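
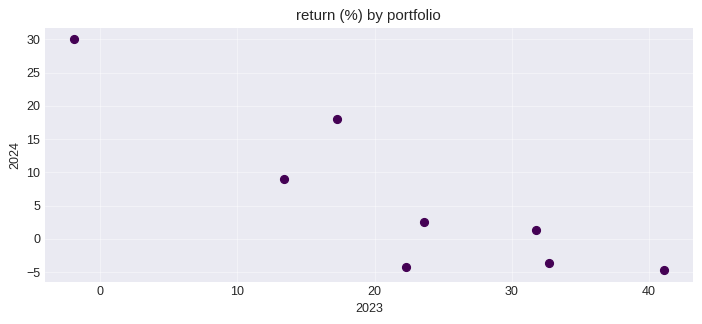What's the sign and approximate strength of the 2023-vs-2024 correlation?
negative, strong

Points are negatively correlated; strong (|r| ≈ 0.9).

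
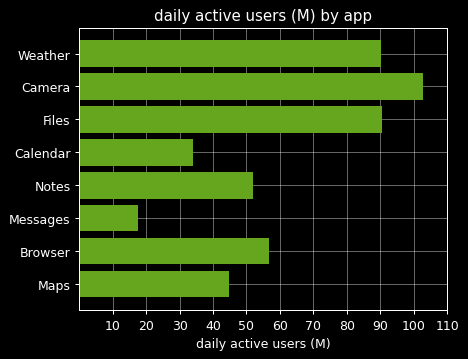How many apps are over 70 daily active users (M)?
3

Above 70: Weather, Camera, Files.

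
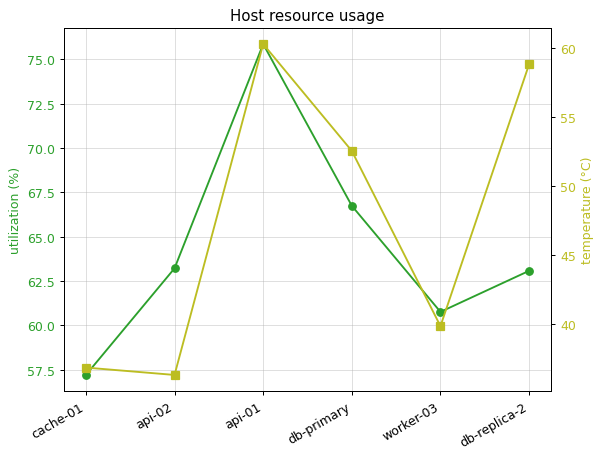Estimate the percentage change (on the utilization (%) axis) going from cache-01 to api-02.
≈ +10.3%

cache-01 ≈ 58, api-02 ≈ 64; (64 − 58) / 58 ≈ +10.3%.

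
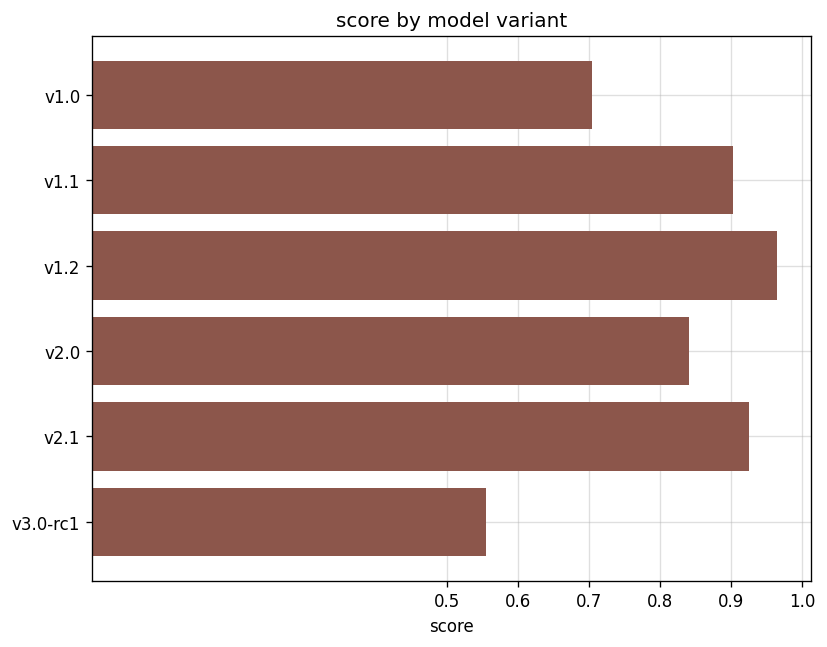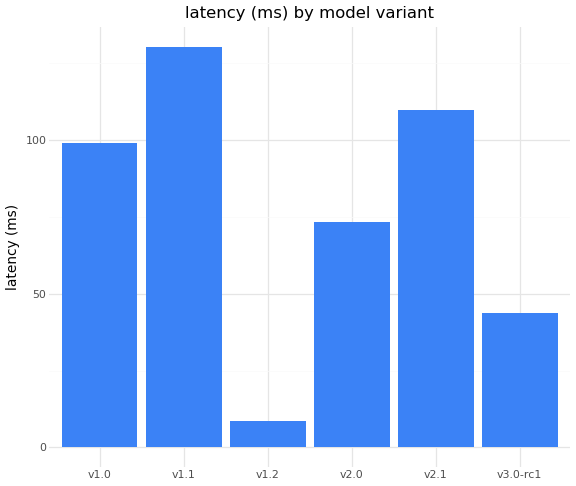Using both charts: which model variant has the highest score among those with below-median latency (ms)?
Chart 2 median latency (ms) ≈ 80; below-median model variants: v1.2, v2.0, v3.0-rc1. Among those, v1.2 has the highest score (≈ 1).

v1.2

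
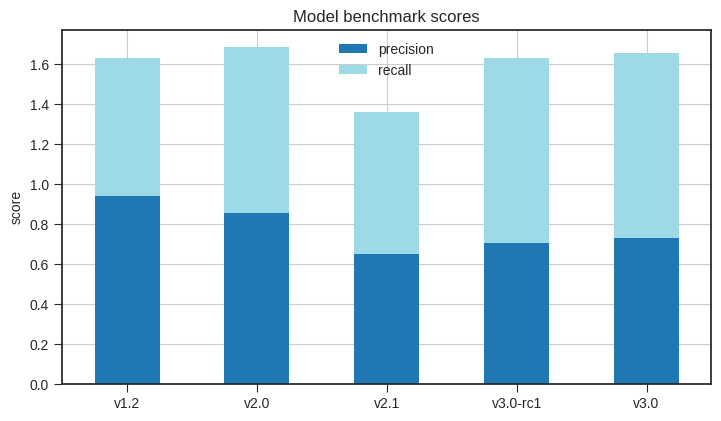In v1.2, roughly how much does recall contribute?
recall top ≈ 1.6, bottom ≈ 1.0; segment ≈ 0.6.

≈ 0.6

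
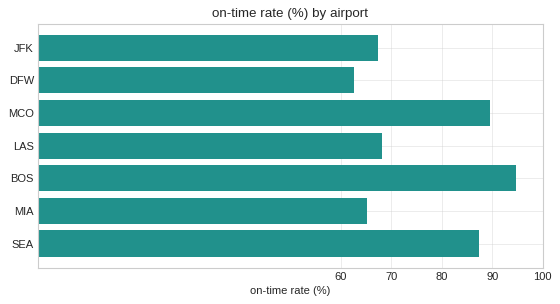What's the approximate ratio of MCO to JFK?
≈ 1.29×

MCO ≈ 90, JFK ≈ 70; 90/70 ≈ 1.29.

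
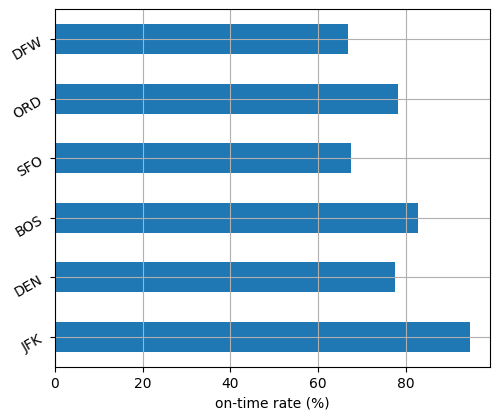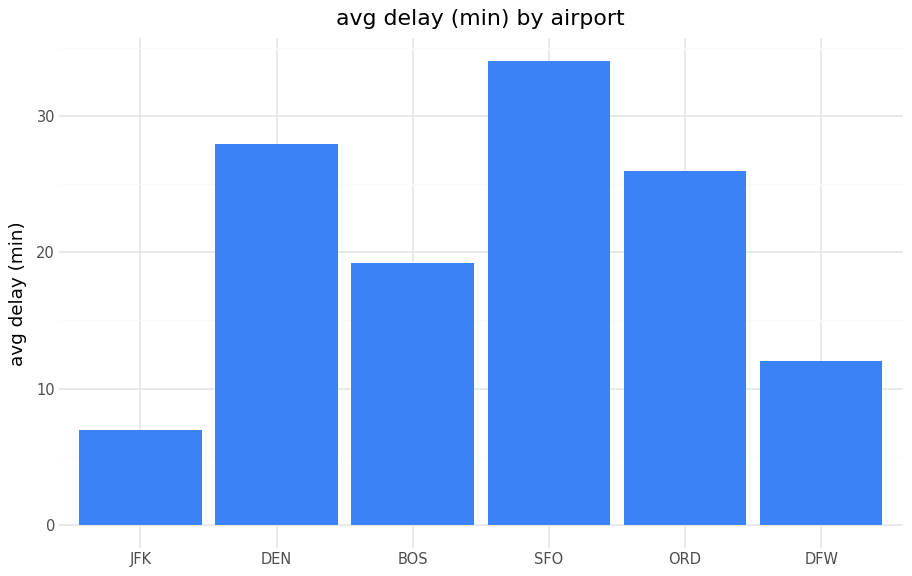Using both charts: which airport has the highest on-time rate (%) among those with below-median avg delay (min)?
JFK

Chart 2 median avg delay (min) ≈ 25; below-median airports: JFK, BOS, DFW. Among those, JFK has the highest on-time rate (%) (≈ 90).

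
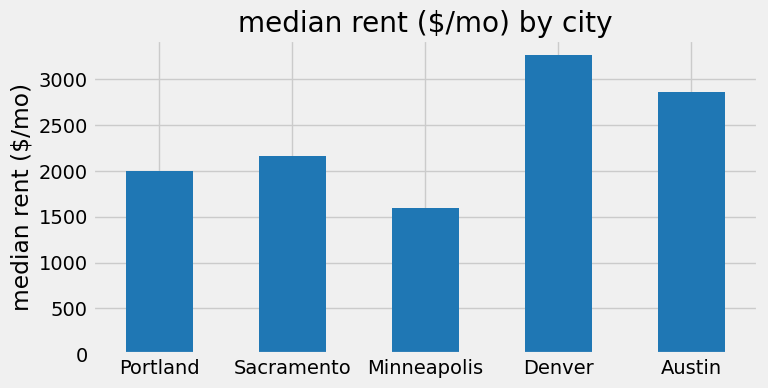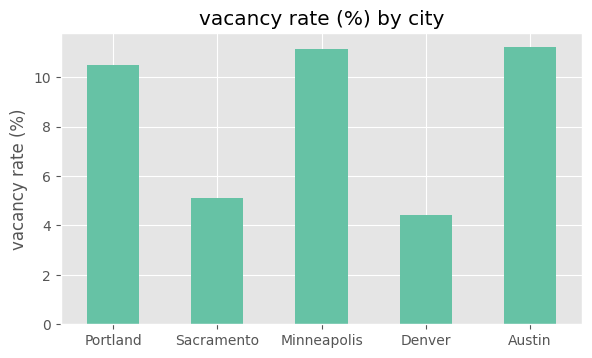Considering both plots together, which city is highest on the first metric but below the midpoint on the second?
Denver

Chart 2 median vacancy rate (%) ≈ 10; below-median cities: Sacramento, Denver. Among those, Denver has the highest median rent ($/mo) (≈ 3500).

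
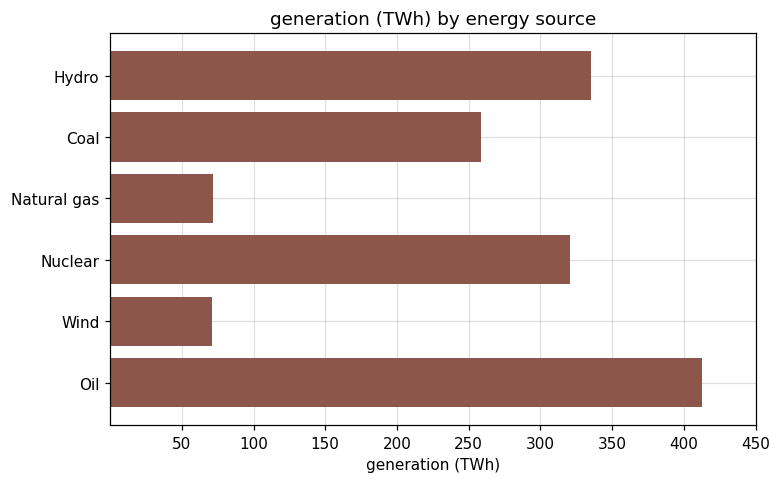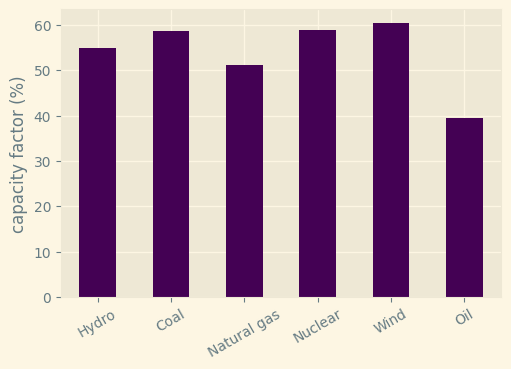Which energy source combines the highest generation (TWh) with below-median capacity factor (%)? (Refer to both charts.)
Oil

Chart 2 median capacity factor (%) ≈ 60; below-median energy sources: Hydro, Natural gas, Oil. Among those, Oil has the highest generation (TWh) (≈ 400).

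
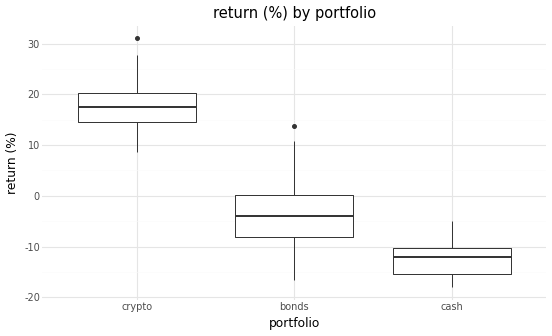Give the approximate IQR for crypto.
≈ 5

Q3 ≈ 20, Q1 ≈ 15; IQR ≈ 5.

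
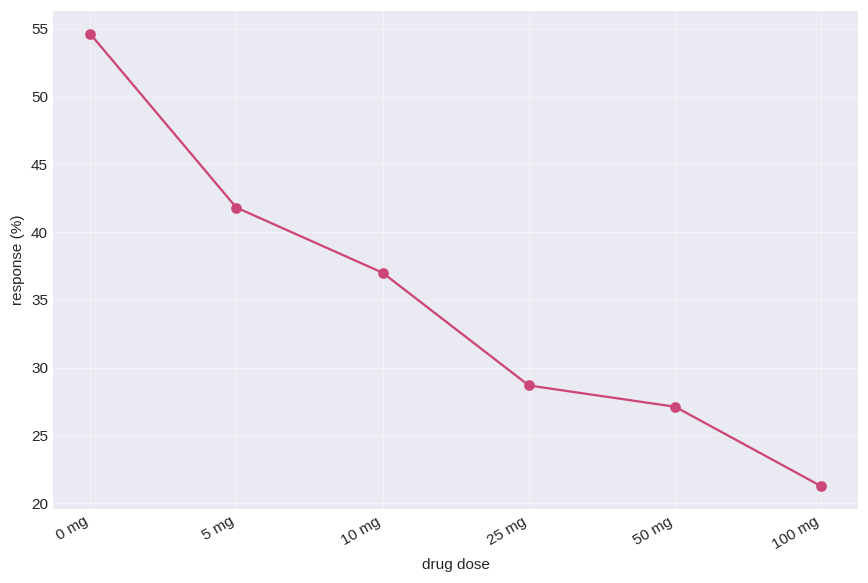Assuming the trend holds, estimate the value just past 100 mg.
Last three: 30, 25, 20 → slope ≈ -5/step → next ≈ 15.

≈ 15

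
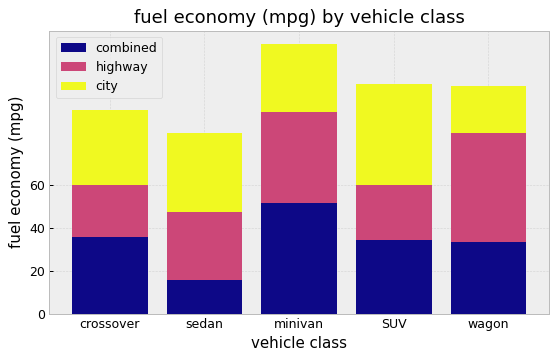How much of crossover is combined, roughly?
≈ 40

combined top ≈ 40, bottom ≈ 0; segment ≈ 40.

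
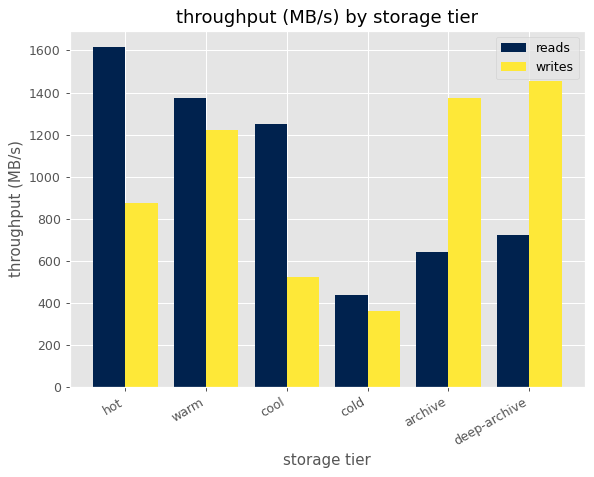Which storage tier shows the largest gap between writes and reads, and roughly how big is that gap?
hot: writes ≈ 800, reads ≈ 1600 → gap ≈ 800. Next-largest (deep-archive) is only ≈ 600.

hot, ≈ 800 MB/s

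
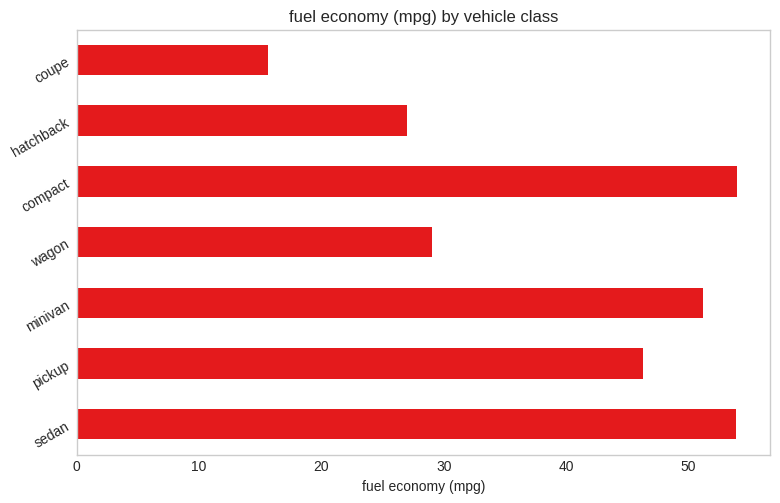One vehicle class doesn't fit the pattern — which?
coupe ≈ 15; the rest sit between ≈ 25 and ≈ 55.

coupe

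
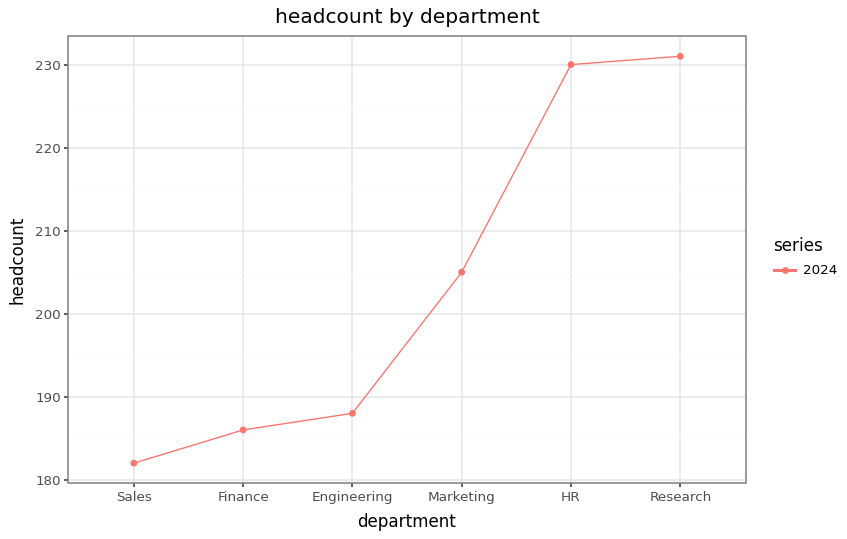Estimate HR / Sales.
HR ≈ 230, Sales ≈ 180; 230/180 ≈ 1.28.

≈ 1.28×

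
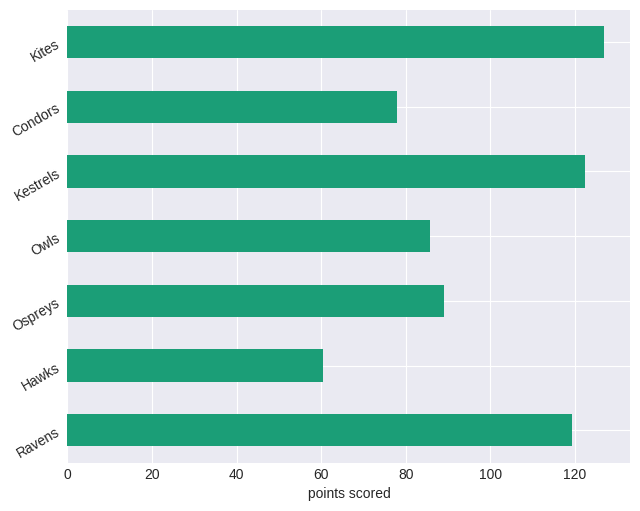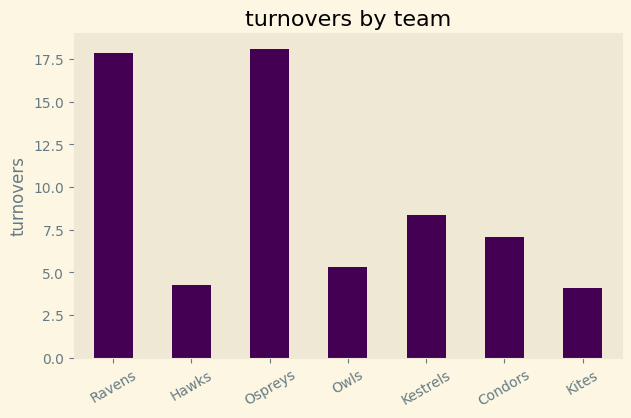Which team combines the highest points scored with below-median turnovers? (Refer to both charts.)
Kites

Chart 2 median turnovers ≈ 8; below-median teams: Hawks, Owls, Kites. Among those, Kites has the highest points scored (≈ 120).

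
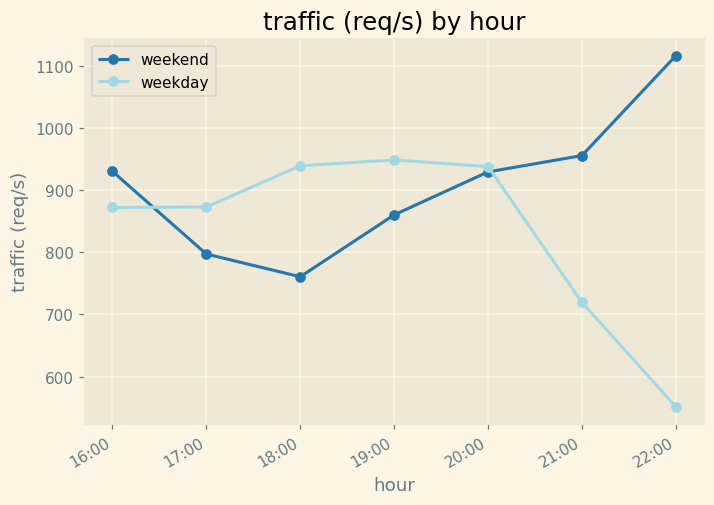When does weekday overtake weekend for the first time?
17:00

16:00: weekday ≈ 850 vs weekend ≈ 950 (not yet); 17:00: weekday ≈ 850 vs weekend ≈ 800 (first crossover).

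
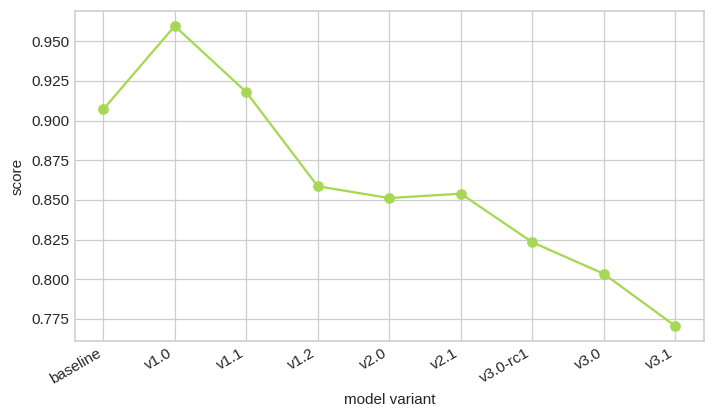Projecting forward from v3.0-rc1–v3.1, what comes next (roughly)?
≈ 0.76

Last three: 0.82, 0.80, 0.78 → slope ≈ -0.02/step → next ≈ 0.76.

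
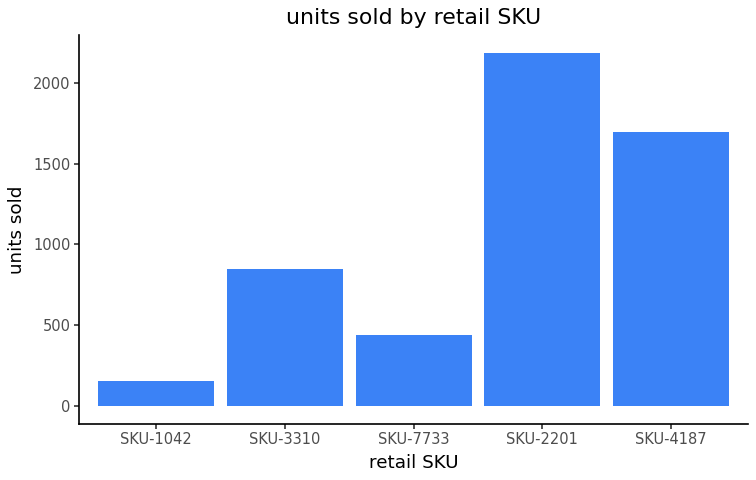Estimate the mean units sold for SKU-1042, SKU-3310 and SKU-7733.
≈ 467

(200 + 800 + 400) / 3 ≈ 467.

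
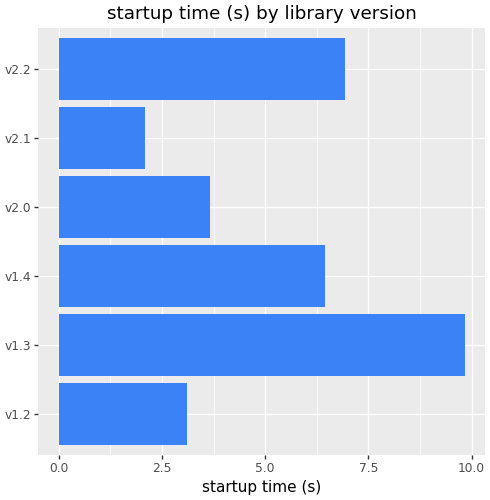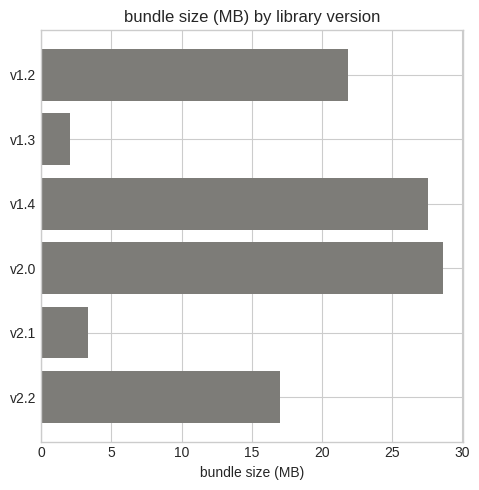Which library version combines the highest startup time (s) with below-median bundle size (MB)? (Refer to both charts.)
v1.3

Chart 2 median bundle size (MB) ≈ 20; below-median library versions: v1.3, v2.1, v2.2. Among those, v1.3 has the highest startup time (s) (≈ 10).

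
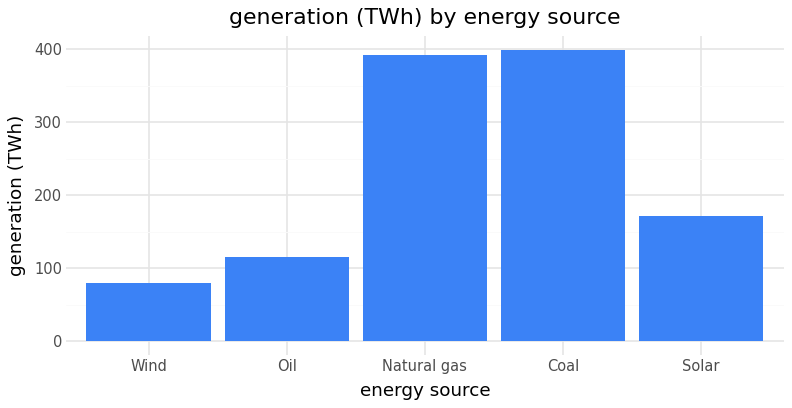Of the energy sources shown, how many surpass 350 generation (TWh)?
2

Above 350: Natural gas, Coal.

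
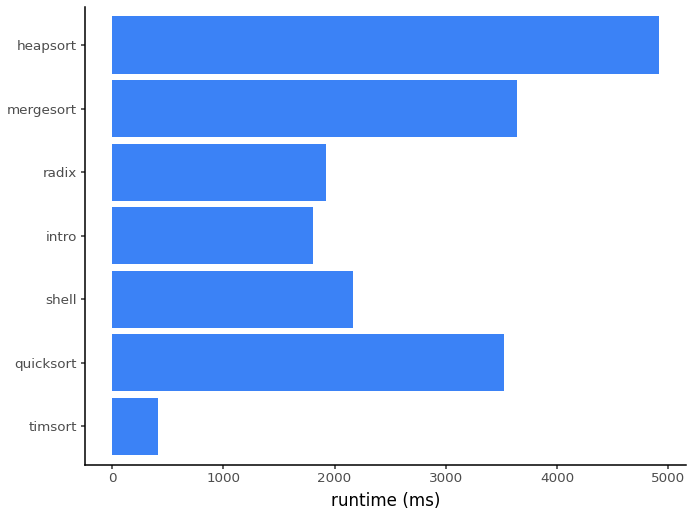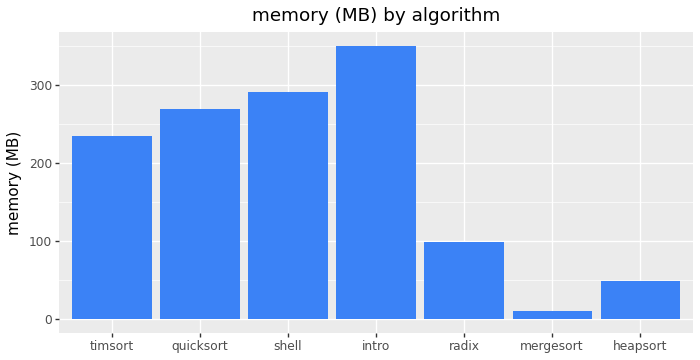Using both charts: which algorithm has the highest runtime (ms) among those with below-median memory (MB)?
heapsort

Chart 2 median memory (MB) ≈ 250; below-median algorithms: radix, mergesort, heapsort. Among those, heapsort has the highest runtime (ms) (≈ 5000).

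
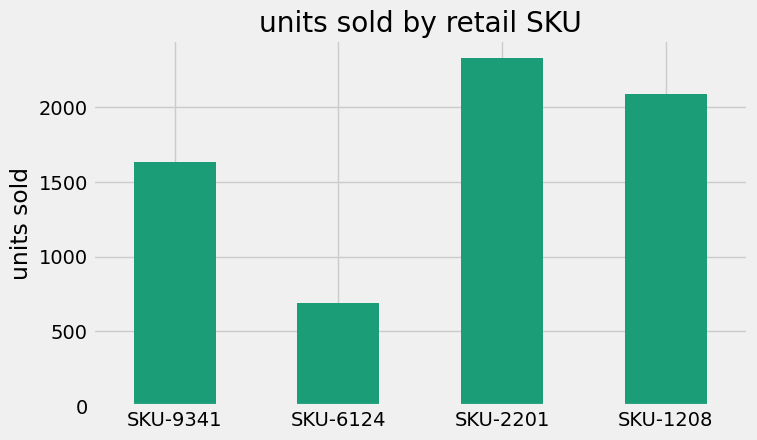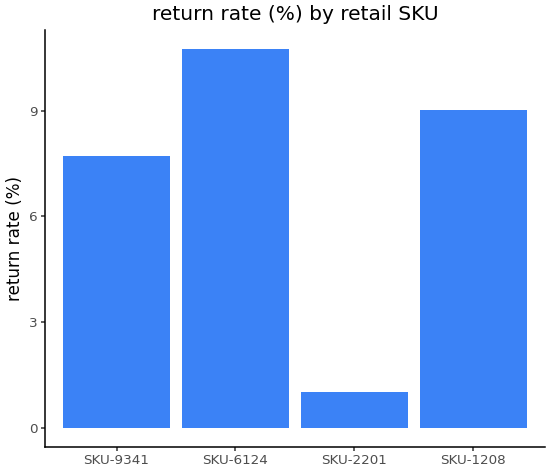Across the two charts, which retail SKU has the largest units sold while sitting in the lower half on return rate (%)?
Chart 2 median return rate (%) ≈ 8; below-median retail SKUs: SKU-9341, SKU-2201. Among those, SKU-2201 has the highest units sold (≈ 2500).

SKU-2201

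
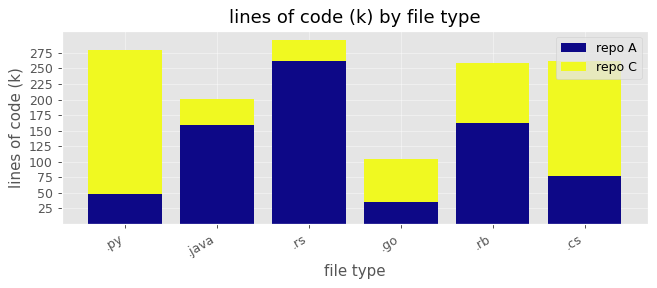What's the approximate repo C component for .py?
repo C top ≈ 275, bottom ≈ 50; segment ≈ 225.

≈ 225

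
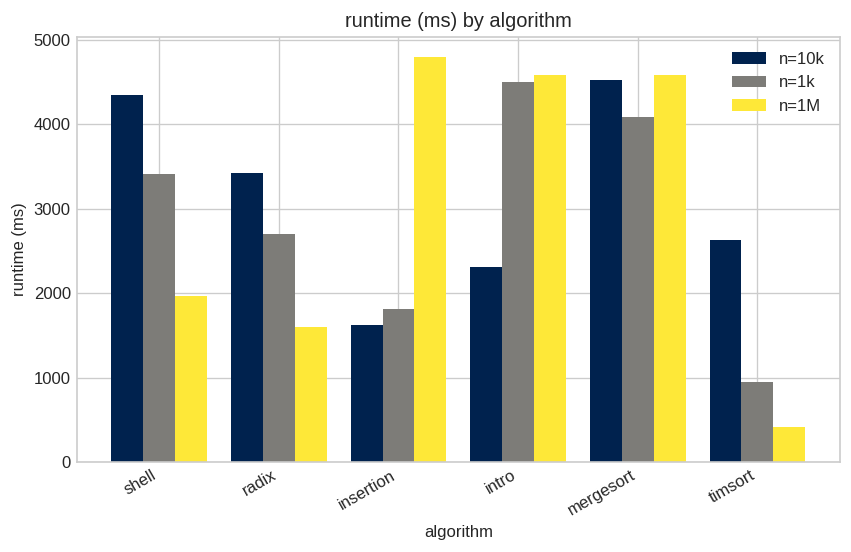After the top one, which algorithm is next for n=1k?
mergesort

Top 3 for n=1k: intro ≈ 4500, mergesort ≈ 4000, shell ≈ 3500.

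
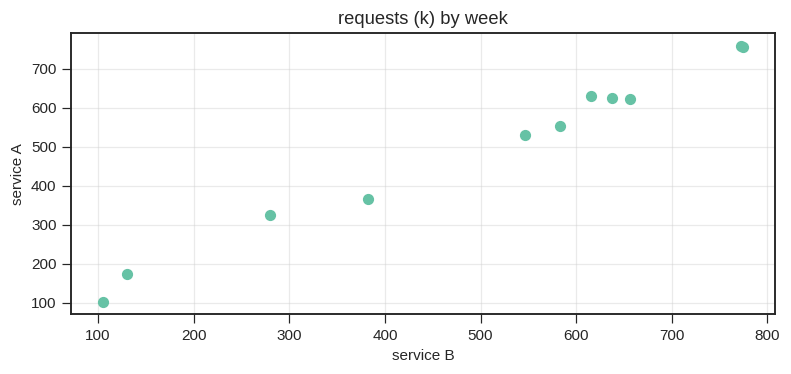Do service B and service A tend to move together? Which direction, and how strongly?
positive, strong

Points are positively correlated; strong (|r| ≈ 1.0).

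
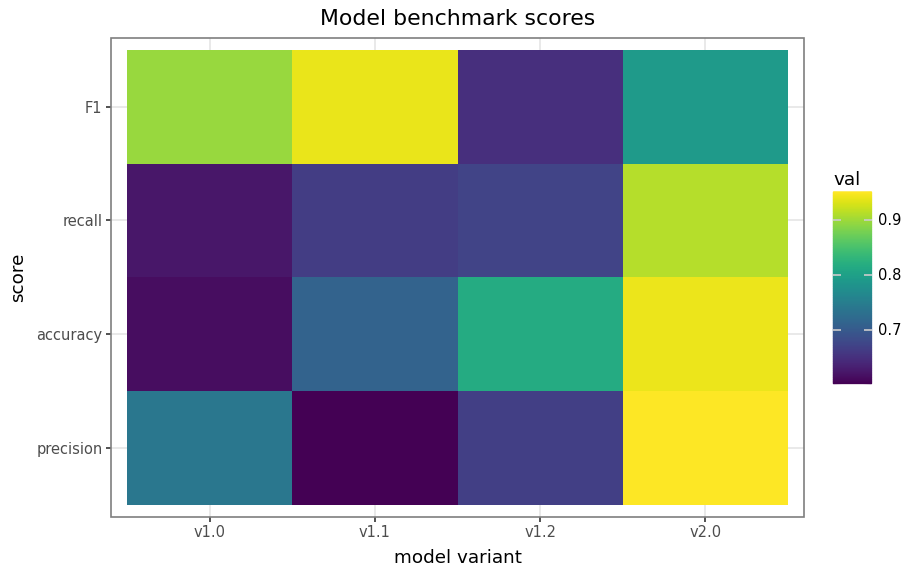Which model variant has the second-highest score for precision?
Top 3 for precision: v2.0 ≈ 0.95, v1.0 ≈ 0.75, v1.2 ≈ 0.65.

v1.0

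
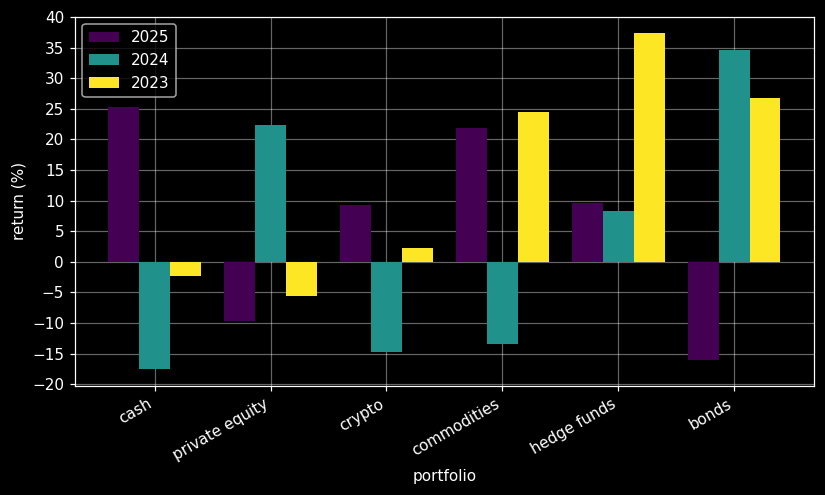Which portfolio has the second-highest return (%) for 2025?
Top 3 for 2025: cash ≈ 25, commodities ≈ 20, hedge funds ≈ 10.

commodities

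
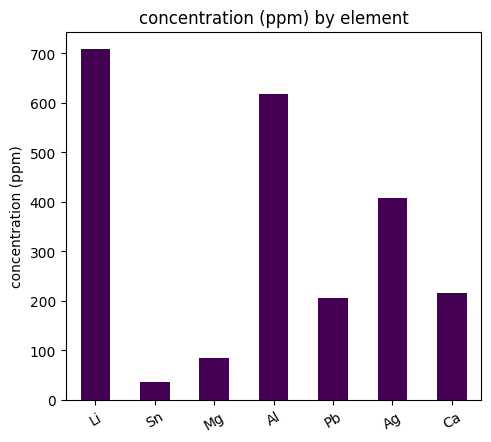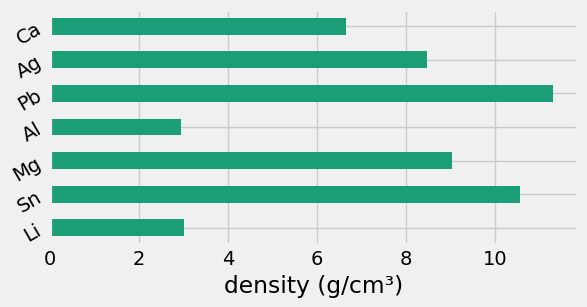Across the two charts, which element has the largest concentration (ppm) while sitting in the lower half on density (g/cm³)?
Chart 2 median density (g/cm³) ≈ 8; below-median elements: Li, Al, Ca. Among those, Li has the highest concentration (ppm) (≈ 700).

Li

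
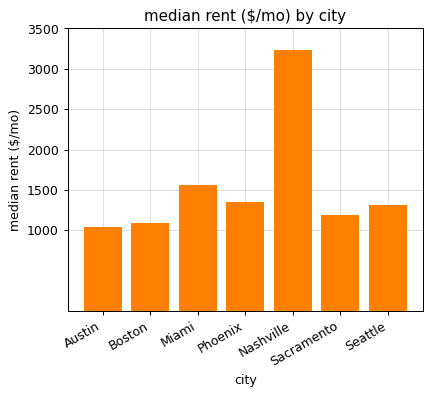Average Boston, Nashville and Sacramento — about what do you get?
(1000 + 3000 + 1000) / 3 ≈ 1667.

≈ 1667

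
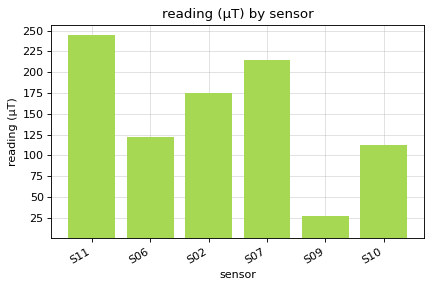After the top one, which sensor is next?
Top 3: S11 ≈ 250, S07 ≈ 225, S02 ≈ 175.

S07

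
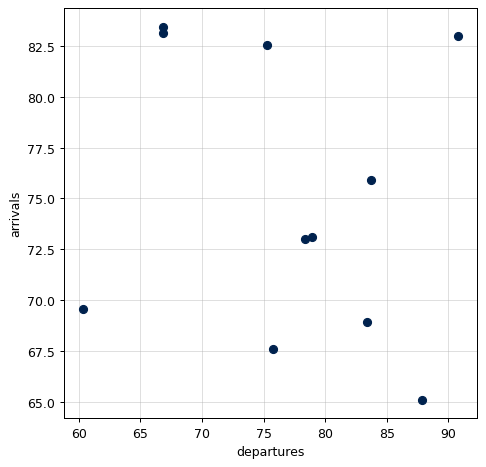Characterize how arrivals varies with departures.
no clear correlation

Points are roughly uncorrelated; weak (|r| ≈ 0.2).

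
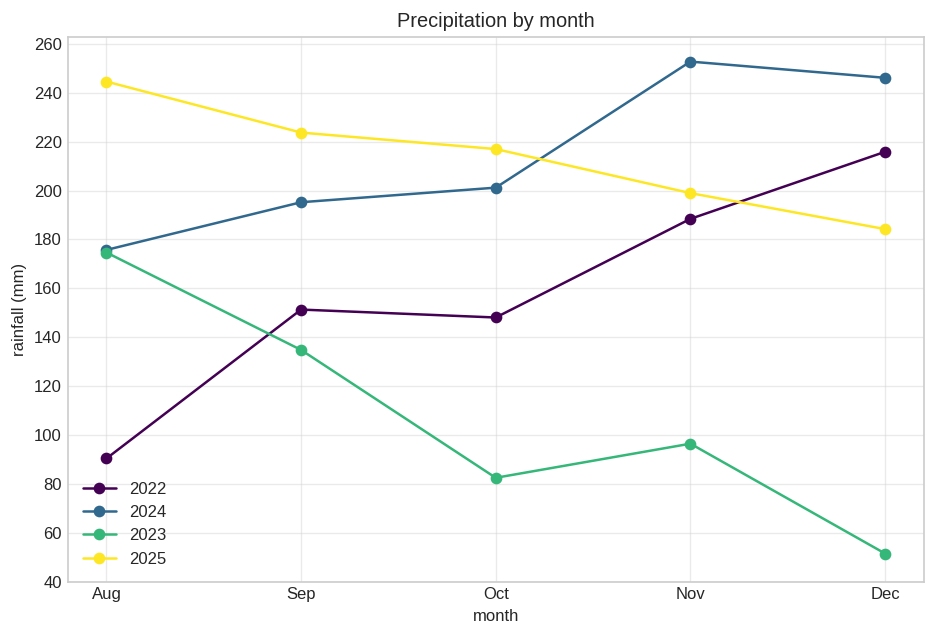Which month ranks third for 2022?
Sep

Top 4 for 2022: Dec ≈ 220, Nov ≈ 180, Sep ≈ 160, Oct ≈ 140.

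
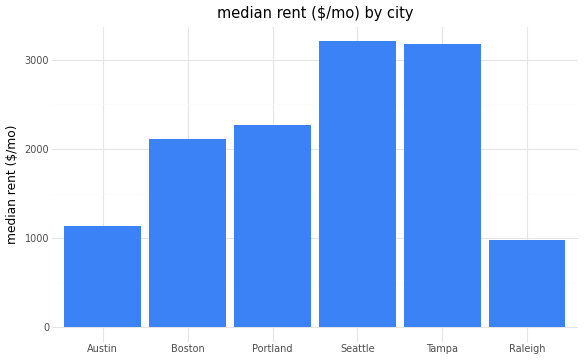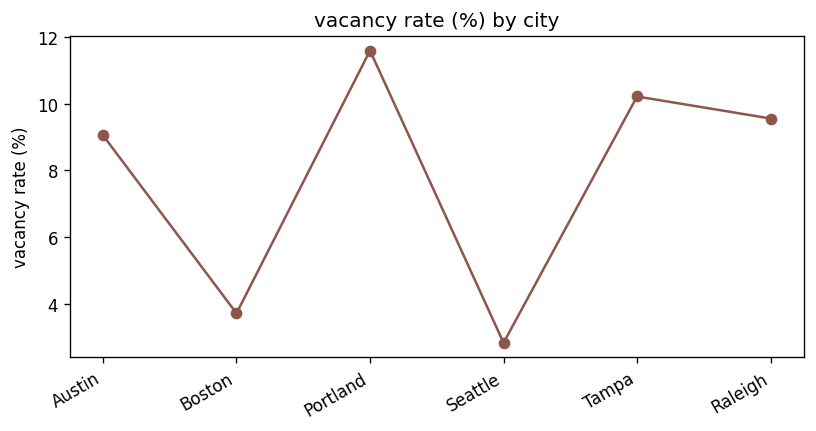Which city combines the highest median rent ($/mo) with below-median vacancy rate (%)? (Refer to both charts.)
Chart 2 median vacancy rate (%) ≈ 10; below-median cities: Austin, Boston, Seattle. Among those, Seattle has the highest median rent ($/mo) (≈ 3000).

Seattle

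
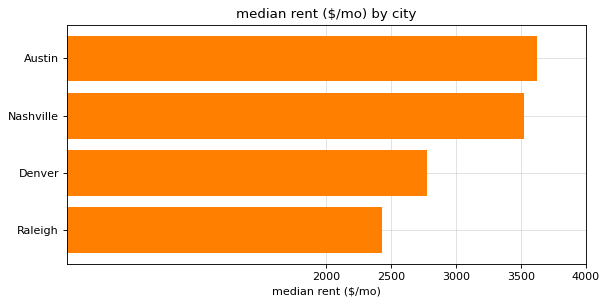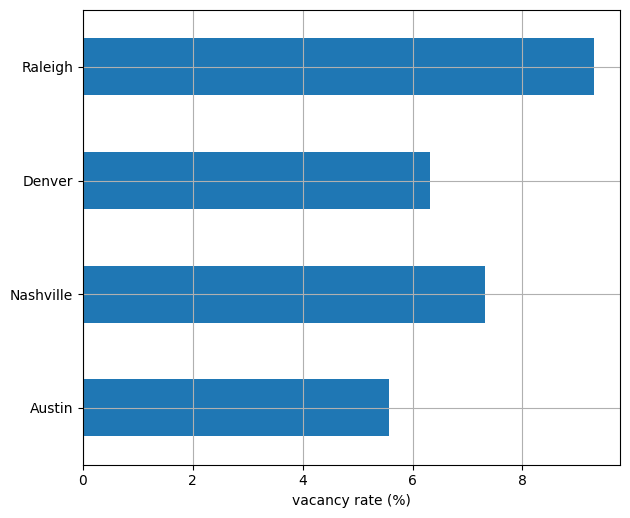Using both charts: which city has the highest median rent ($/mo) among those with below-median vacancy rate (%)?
Austin

Chart 2 median vacancy rate (%) ≈ 7; below-median cities: Austin, Denver. Among those, Austin has the highest median rent ($/mo) (≈ 3500).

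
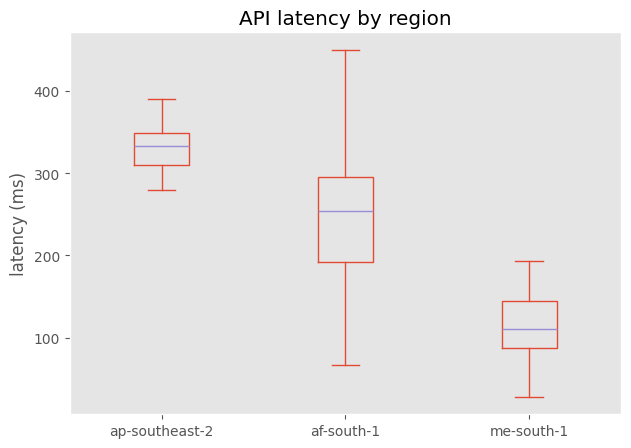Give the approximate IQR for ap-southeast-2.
Q3 ≈ 340, Q1 ≈ 300; IQR ≈ 40.

≈ 40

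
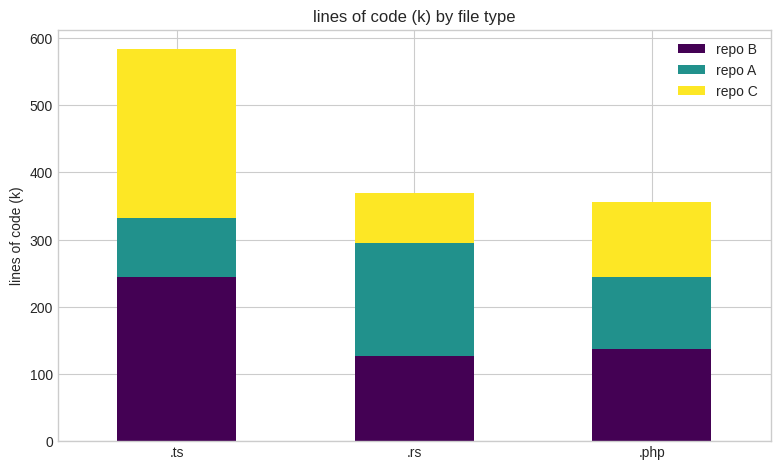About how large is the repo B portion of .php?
repo B top ≈ 150, bottom ≈ 0; segment ≈ 150.

≈ 150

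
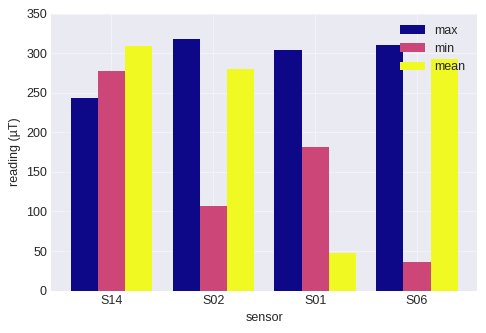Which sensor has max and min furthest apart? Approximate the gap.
S06: max ≈ 300, min ≈ 50 → gap ≈ 250. Next-largest (S02) is only ≈ 200.

S06, ≈ 250 µT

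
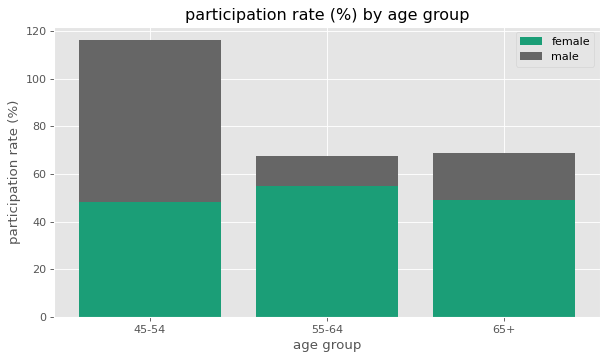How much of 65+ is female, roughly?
female top ≈ 50, bottom ≈ 0; segment ≈ 50.

≈ 50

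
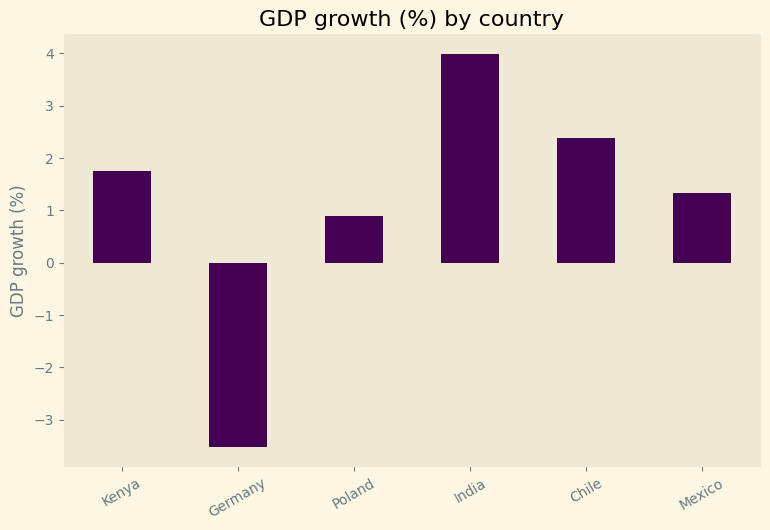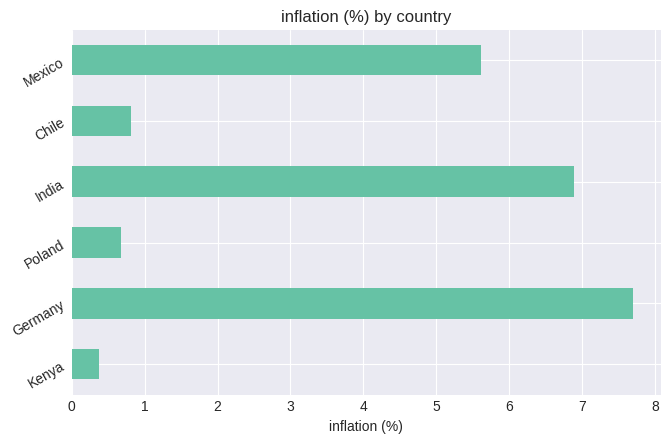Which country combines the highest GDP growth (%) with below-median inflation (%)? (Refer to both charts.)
Chile

Chart 2 median inflation (%) ≈ 3; below-median countries: Kenya, Poland, Chile. Among those, Chile has the highest GDP growth (%) (≈ 2.5).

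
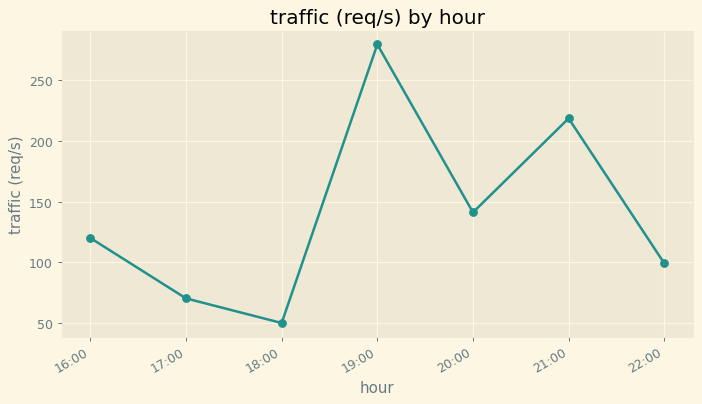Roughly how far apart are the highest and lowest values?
≈ 240

Max 19:00 ≈ 280, min 18:00 ≈ 40; range ≈ 240.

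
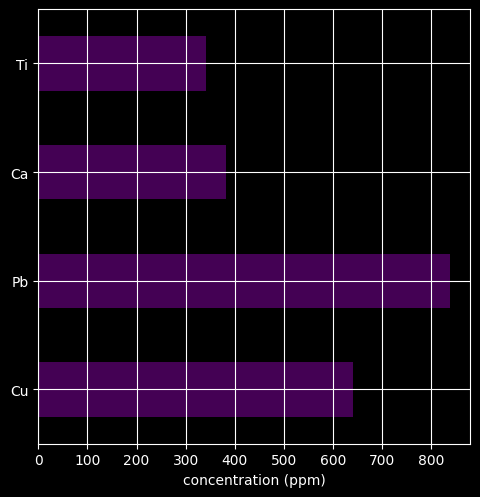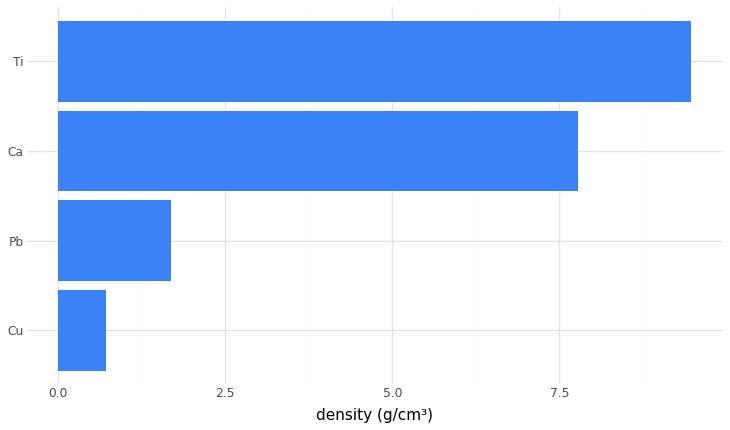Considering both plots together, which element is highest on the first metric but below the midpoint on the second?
Chart 2 median density (g/cm³) ≈ 5; below-median elements: Cu, Pb. Among those, Pb has the highest concentration (ppm) (≈ 800).

Pb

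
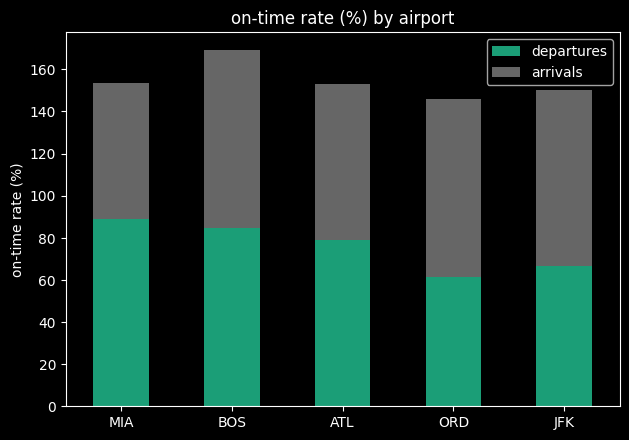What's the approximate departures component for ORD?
≈ 60

departures top ≈ 60, bottom ≈ 0; segment ≈ 60.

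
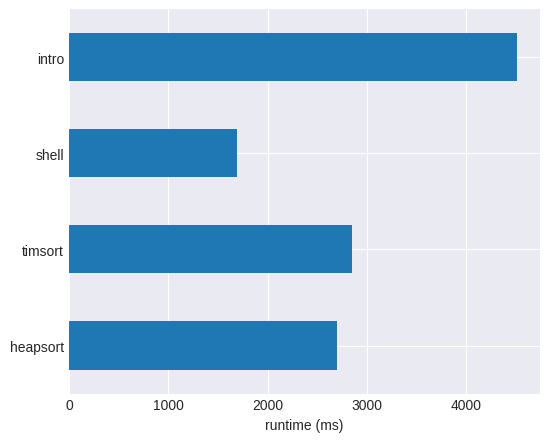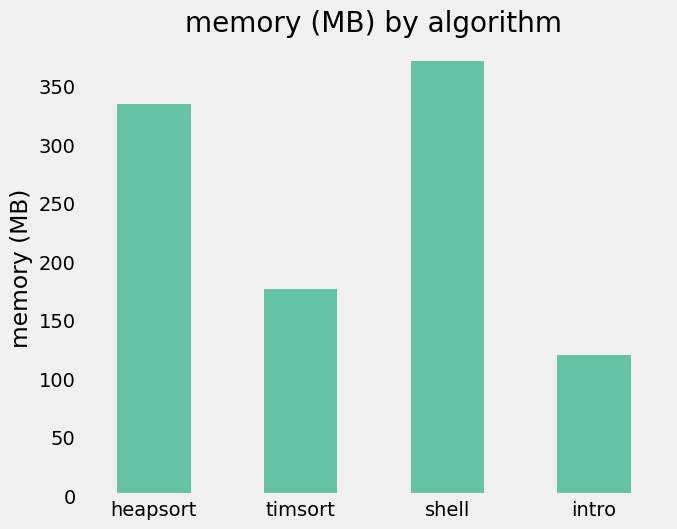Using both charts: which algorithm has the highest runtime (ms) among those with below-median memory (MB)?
Chart 2 median memory (MB) ≈ 250; below-median algorithms: timsort, intro. Among those, intro has the highest runtime (ms) (≈ 4500).

intro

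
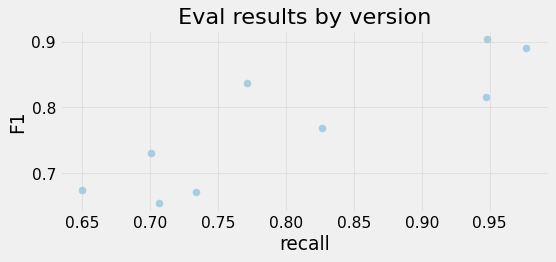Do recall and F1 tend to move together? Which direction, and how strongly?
Points are positively correlated; strong (|r| ≈ 0.9).

positive, strong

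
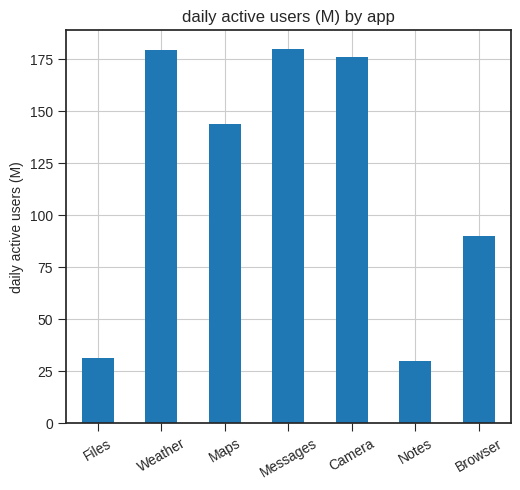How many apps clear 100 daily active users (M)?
4

Above 100: Weather, Maps, Messages, Camera.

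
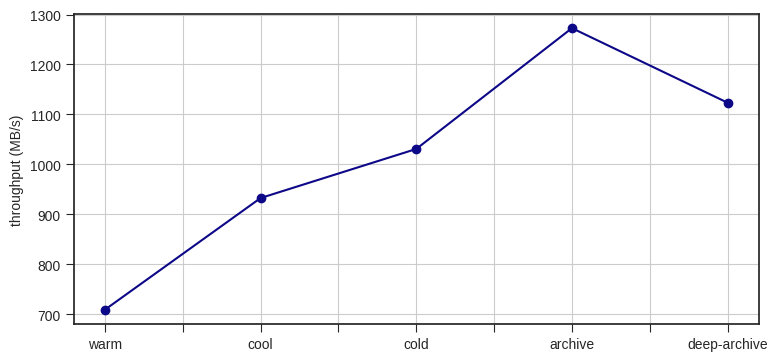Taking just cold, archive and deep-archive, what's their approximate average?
≈ 1133

(1050 + 1250 + 1100) / 3 ≈ 1133.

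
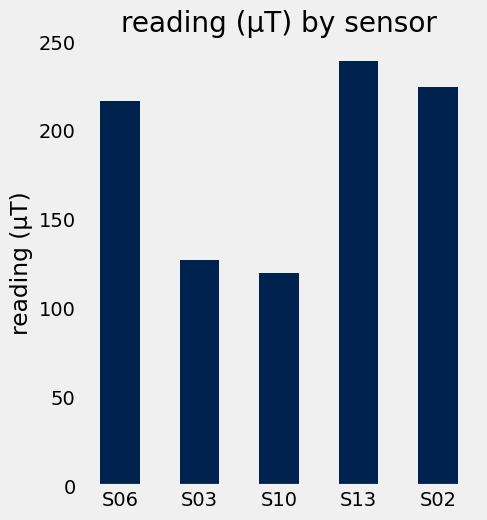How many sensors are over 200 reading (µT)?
3

Above 200: S06, S13, S02.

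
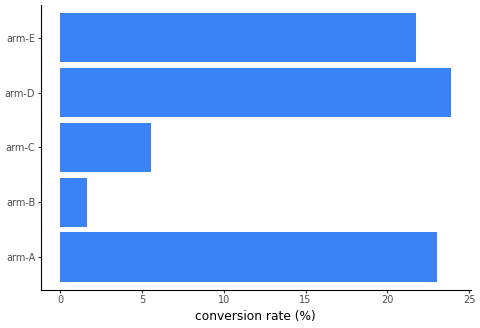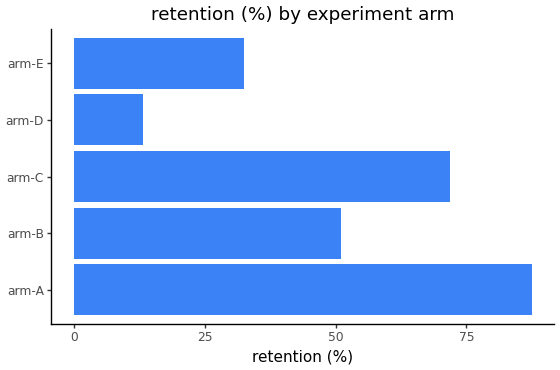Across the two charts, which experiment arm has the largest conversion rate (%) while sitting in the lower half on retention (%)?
Chart 2 median retention (%) ≈ 50; below-median experiment arms: arm-D, arm-E. Among those, arm-D has the highest conversion rate (%) (≈ 25).

arm-D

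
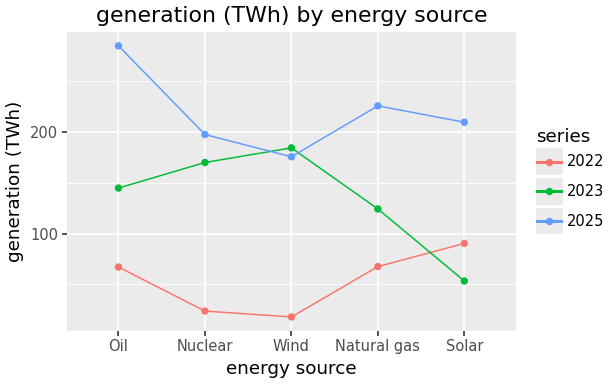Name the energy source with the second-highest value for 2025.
Natural gas

Top 3 for 2025: Oil ≈ 275, Natural gas ≈ 225, Solar ≈ 200.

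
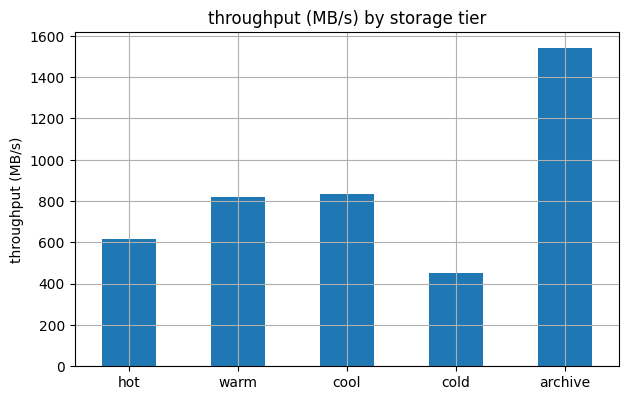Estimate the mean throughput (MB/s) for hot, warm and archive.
(600 + 800 + 1600) / 3 ≈ 1000.

≈ 1000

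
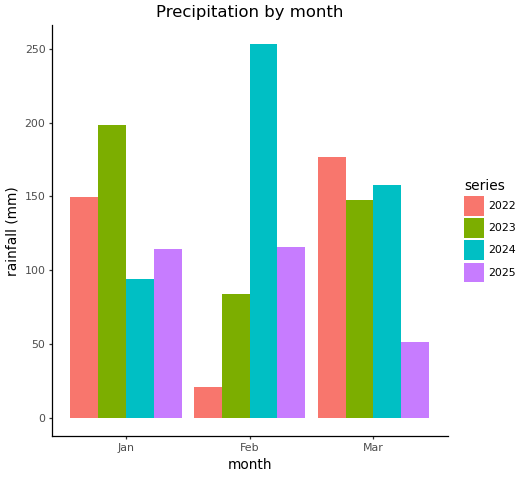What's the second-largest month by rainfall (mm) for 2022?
Top 3 for 2022: Mar ≈ 175, Jan ≈ 150, Feb ≈ 25.

Jan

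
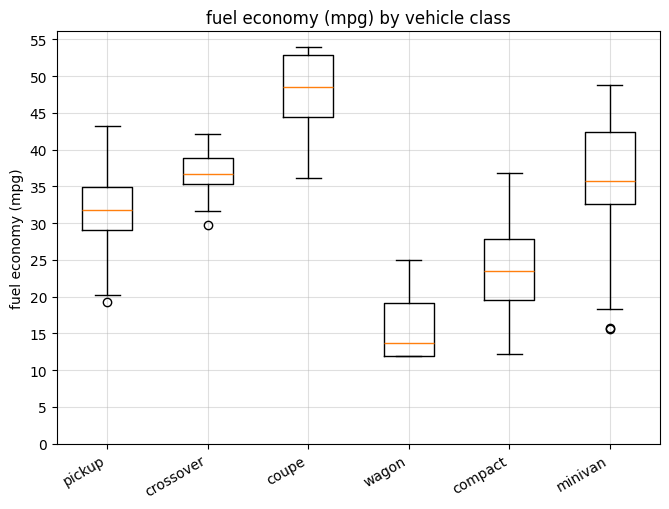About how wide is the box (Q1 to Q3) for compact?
≈ 10

Q3 ≈ 30, Q1 ≈ 20; IQR ≈ 10.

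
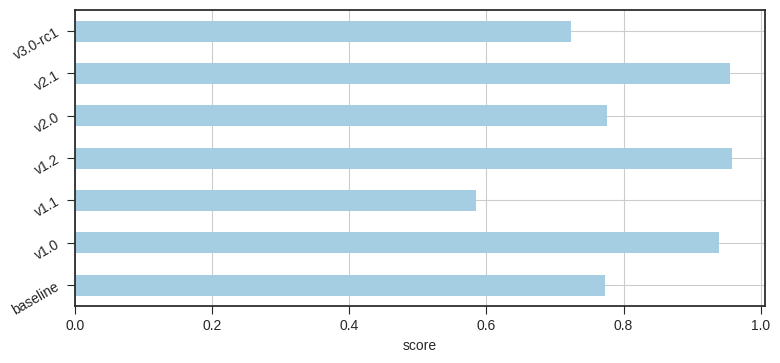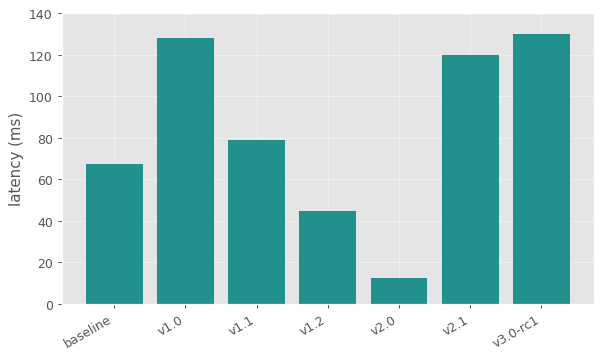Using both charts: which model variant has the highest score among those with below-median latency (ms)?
v1.2

Chart 2 median latency (ms) ≈ 80; below-median model variants: baseline, v1.2, v2.0. Among those, v1.2 has the highest score (≈ 1).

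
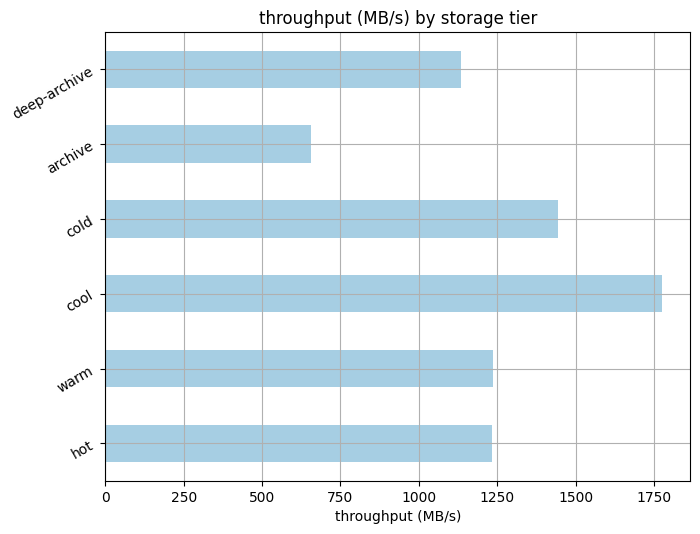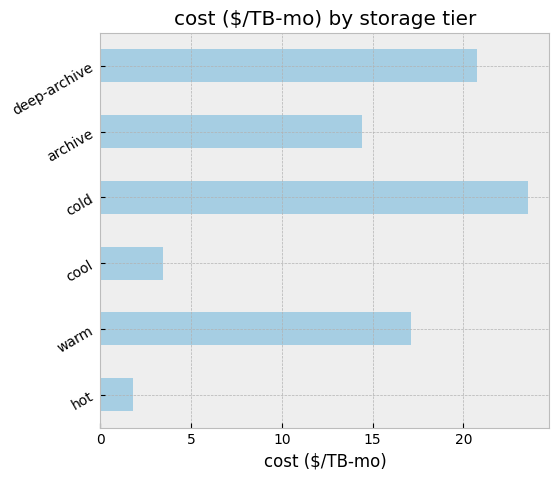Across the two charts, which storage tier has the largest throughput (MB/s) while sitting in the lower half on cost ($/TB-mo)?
Chart 2 median cost ($/TB-mo) ≈ 15; below-median storage tiers: hot, cool, archive. Among those, cool has the highest throughput (MB/s) (≈ 1800).

cool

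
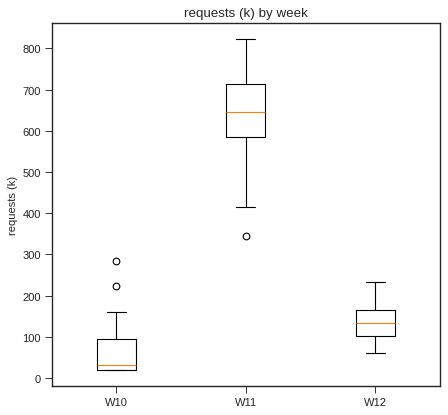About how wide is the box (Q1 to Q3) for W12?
≈ 50

Q3 ≈ 150, Q1 ≈ 100; IQR ≈ 50.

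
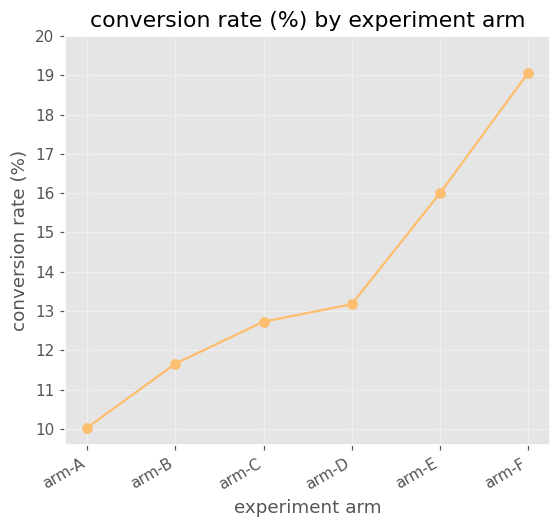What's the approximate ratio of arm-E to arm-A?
arm-E ≈ 16, arm-A ≈ 10; 16/10 ≈ 1.6.

≈ 1.6×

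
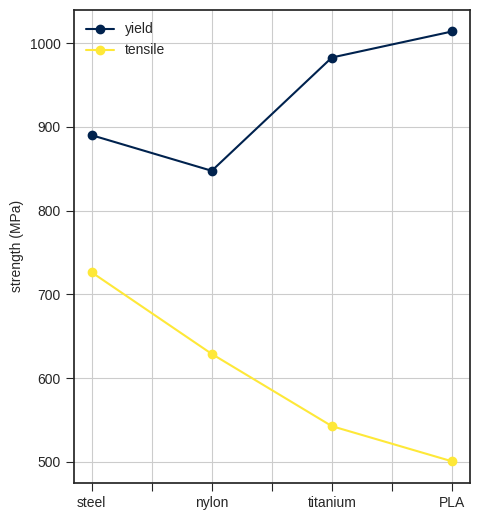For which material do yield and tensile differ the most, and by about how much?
PLA: yield ≈ 1000, tensile ≈ 500 → gap ≈ 500. Next-largest (titanium) is only ≈ 450.

PLA, ≈ 500 MPa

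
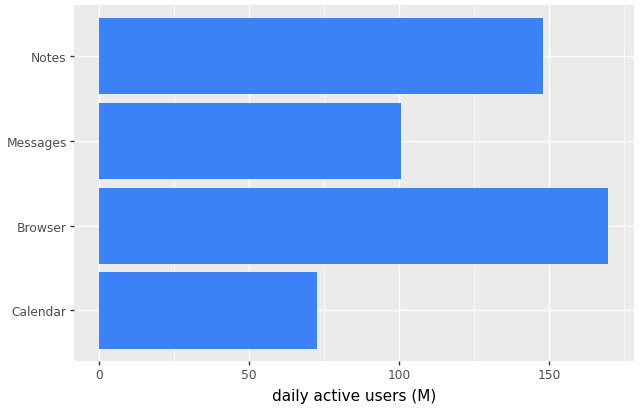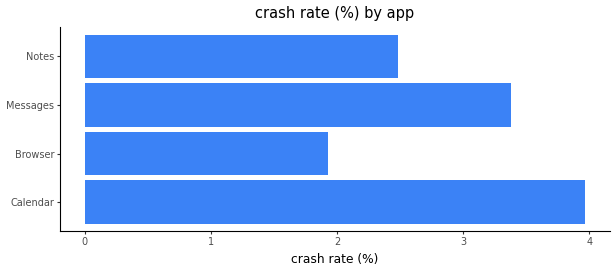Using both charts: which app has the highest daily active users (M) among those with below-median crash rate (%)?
Browser

Chart 2 median crash rate (%) ≈ 3; below-median apps: Browser, Notes. Among those, Browser has the highest daily active users (M) (≈ 160).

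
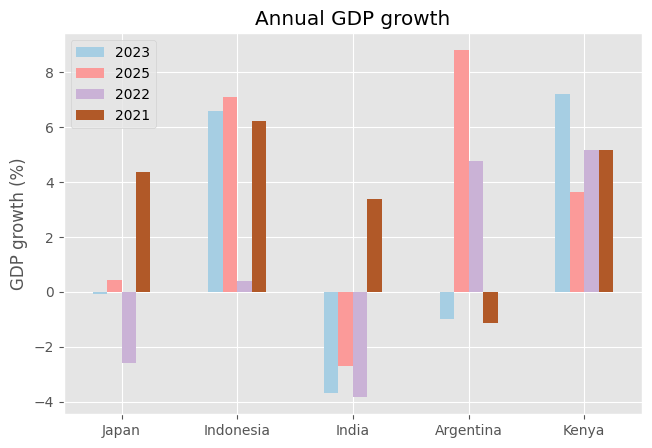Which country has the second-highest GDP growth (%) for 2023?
Indonesia

Top 3 for 2023: Kenya ≈ 8, Indonesia ≈ 6, Japan ≈ 0.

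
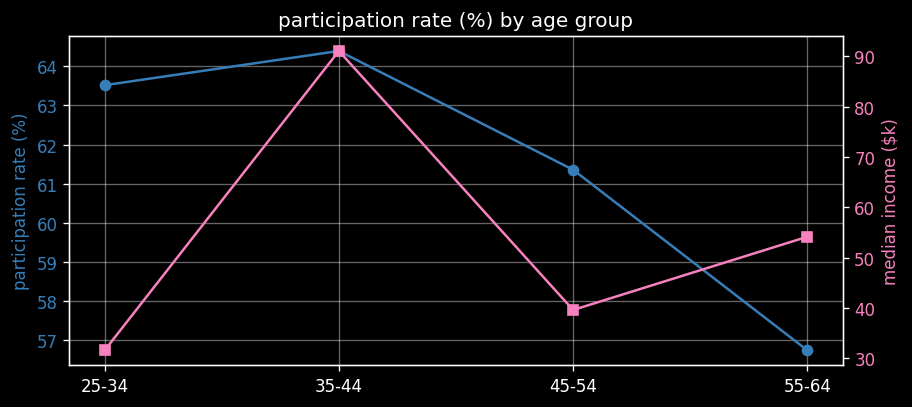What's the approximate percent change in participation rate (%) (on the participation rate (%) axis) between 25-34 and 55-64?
25-34 ≈ 64, 55-64 ≈ 57; (57 − 64) / 64 ≈ -10.9%.

≈ -10.9%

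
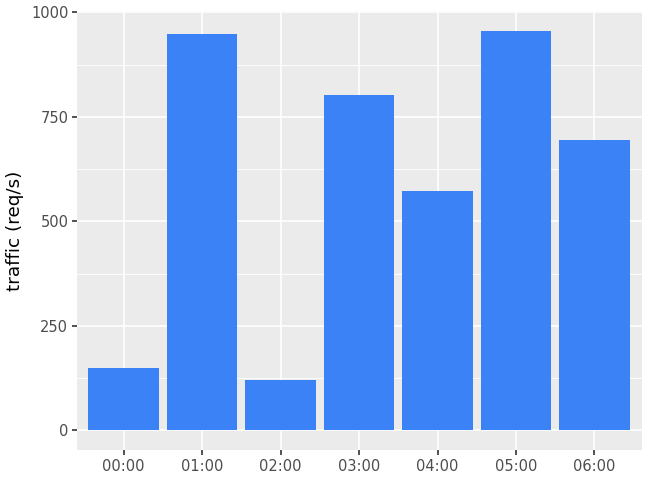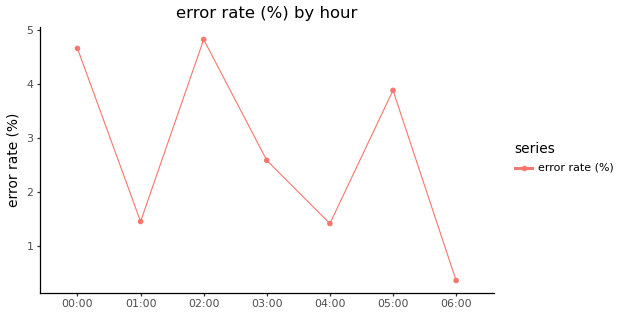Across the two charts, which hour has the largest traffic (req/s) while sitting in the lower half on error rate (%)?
Chart 2 median error rate (%) ≈ 2.5; below-median hours: 01:00, 04:00, 06:00. Among those, 01:00 has the highest traffic (req/s) (≈ 900).

01:00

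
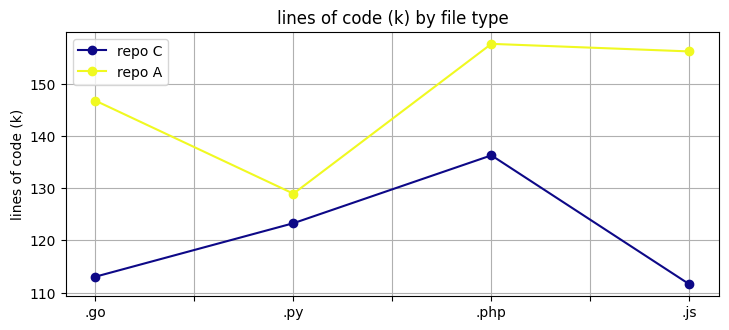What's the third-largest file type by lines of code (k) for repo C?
.go

Top 4 for repo C: .php ≈ 135, .py ≈ 125, .go ≈ 115, .js ≈ 110.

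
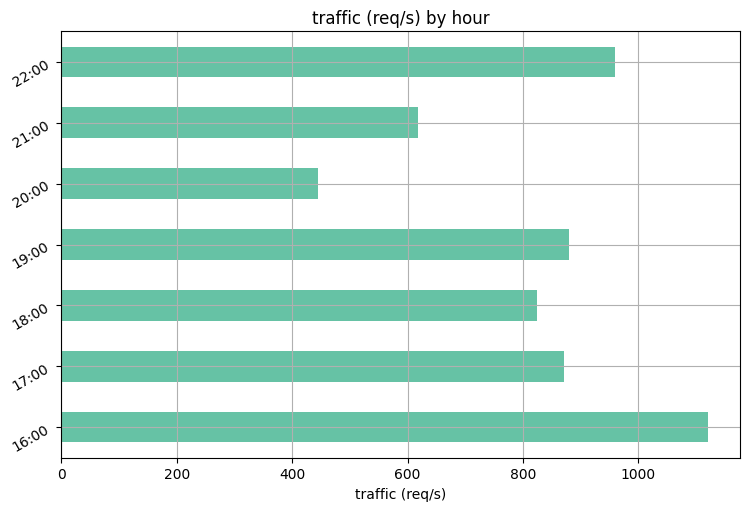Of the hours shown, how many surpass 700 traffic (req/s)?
5

Above 700: 16:00, 17:00, 18:00, 19:00, 22:00.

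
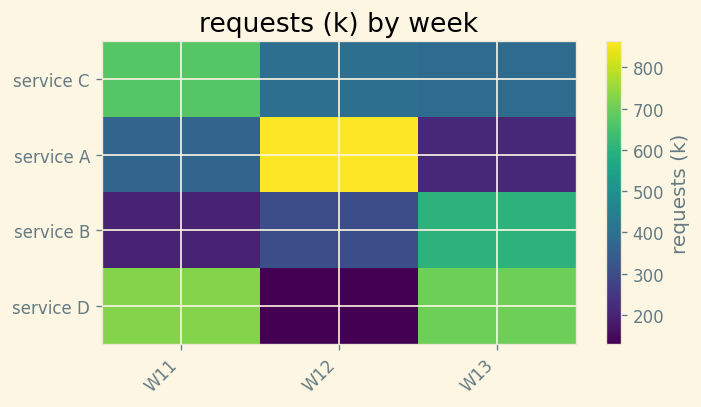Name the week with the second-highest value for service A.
Top 3 for service A: W12 ≈ 900, W11 ≈ 400, W13 ≈ 200.

W11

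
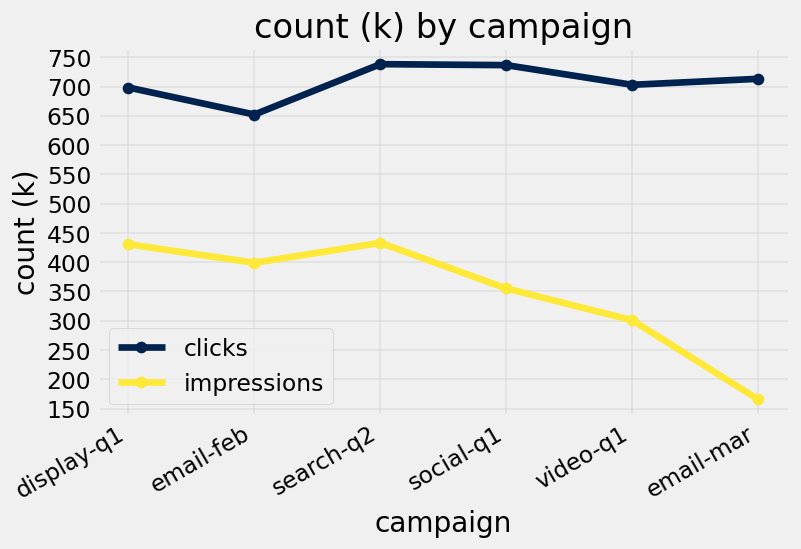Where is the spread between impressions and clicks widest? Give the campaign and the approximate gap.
email-mar: impressions ≈ 150, clicks ≈ 700 → gap ≈ 550. Next-largest (video-q1) is only ≈ 400.

email-mar, ≈ 550 k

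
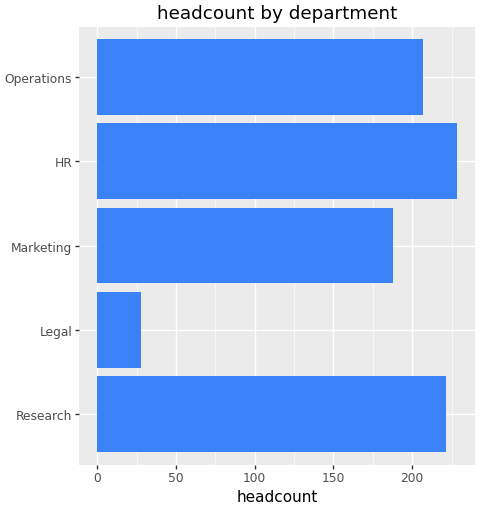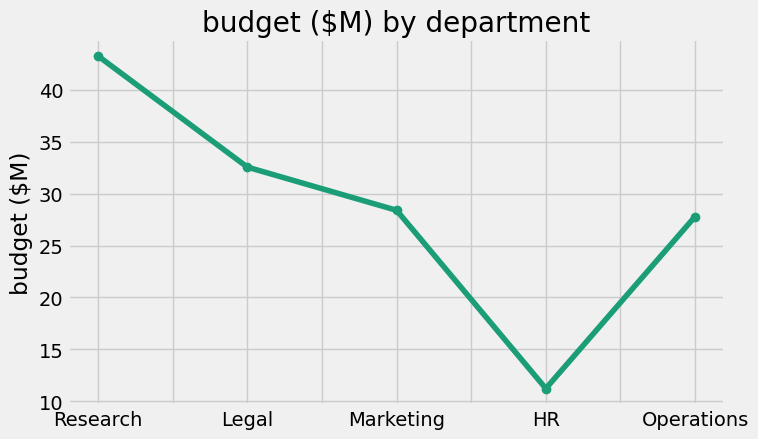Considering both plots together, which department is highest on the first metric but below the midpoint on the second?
Chart 2 median budget ($M) ≈ 30; below-median departments: HR, Operations. Among those, HR has the highest headcount (≈ 225).

HR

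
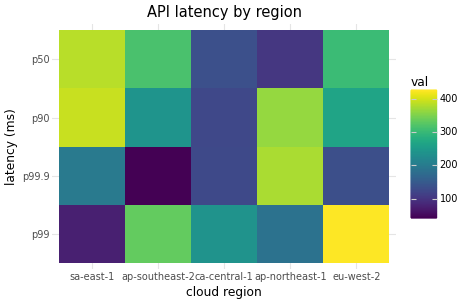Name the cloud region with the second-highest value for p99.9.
Top 3 for p99.9: ap-northeast-1 ≈ 400, sa-east-1 ≈ 200, eu-west-2 ≈ 150.

sa-east-1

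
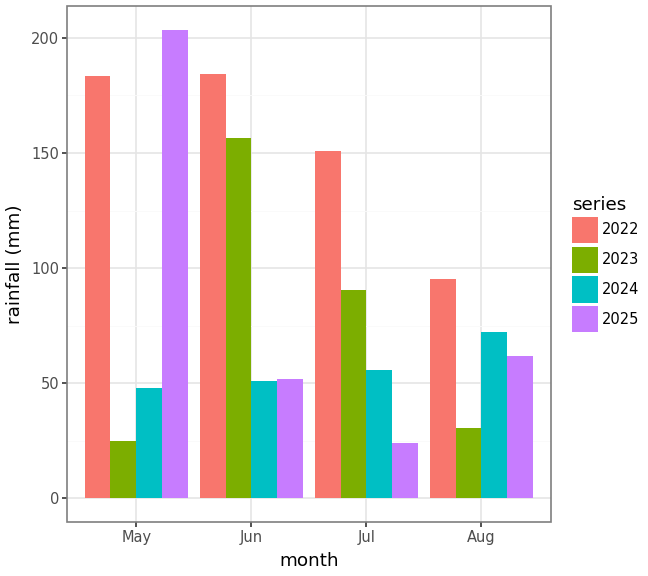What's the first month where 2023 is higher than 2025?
May: 2023 ≈ 20 vs 2025 ≈ 200 (not yet); Jun: 2023 ≈ 160 vs 2025 ≈ 60 (first crossover).

Jun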